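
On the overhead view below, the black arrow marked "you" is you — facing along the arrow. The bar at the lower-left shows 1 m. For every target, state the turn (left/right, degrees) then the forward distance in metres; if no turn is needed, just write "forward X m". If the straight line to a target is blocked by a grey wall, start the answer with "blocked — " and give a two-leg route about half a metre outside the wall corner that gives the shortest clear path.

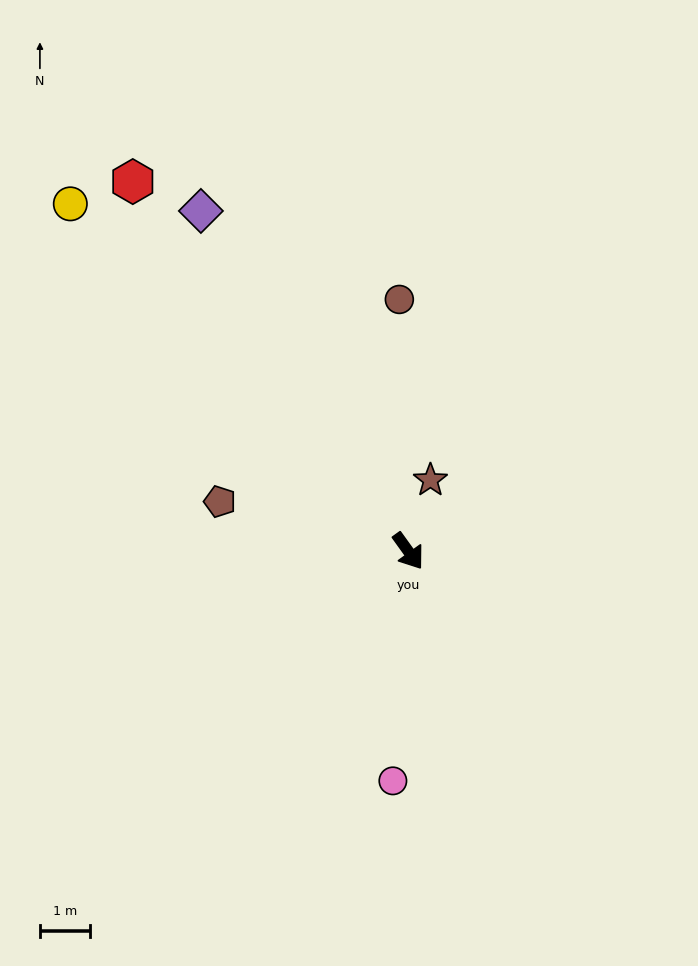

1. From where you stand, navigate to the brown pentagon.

turn right 140°, forward 3.9 m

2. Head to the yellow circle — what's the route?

turn right 171°, forward 9.8 m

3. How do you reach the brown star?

turn left 127°, forward 1.5 m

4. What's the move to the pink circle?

turn right 40°, forward 4.6 m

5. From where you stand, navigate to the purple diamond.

turn left 176°, forward 8.0 m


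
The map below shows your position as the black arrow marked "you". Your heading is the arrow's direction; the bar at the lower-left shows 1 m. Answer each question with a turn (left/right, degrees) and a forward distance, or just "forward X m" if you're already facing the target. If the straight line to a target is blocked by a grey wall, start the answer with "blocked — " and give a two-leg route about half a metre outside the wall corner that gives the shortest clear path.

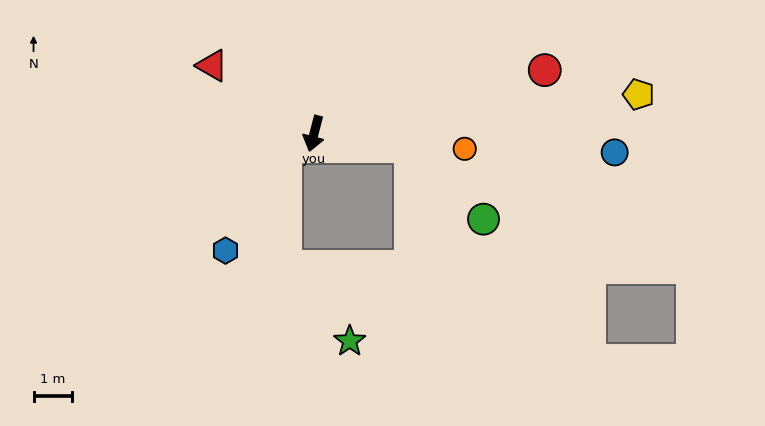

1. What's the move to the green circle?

blocked — turn left 97°, forward 2.5 m, then turn right 37°, forward 2.7 m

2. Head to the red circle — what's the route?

turn left 120°, forward 6.2 m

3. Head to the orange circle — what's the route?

turn left 99°, forward 3.9 m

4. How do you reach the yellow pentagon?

turn left 111°, forward 8.5 m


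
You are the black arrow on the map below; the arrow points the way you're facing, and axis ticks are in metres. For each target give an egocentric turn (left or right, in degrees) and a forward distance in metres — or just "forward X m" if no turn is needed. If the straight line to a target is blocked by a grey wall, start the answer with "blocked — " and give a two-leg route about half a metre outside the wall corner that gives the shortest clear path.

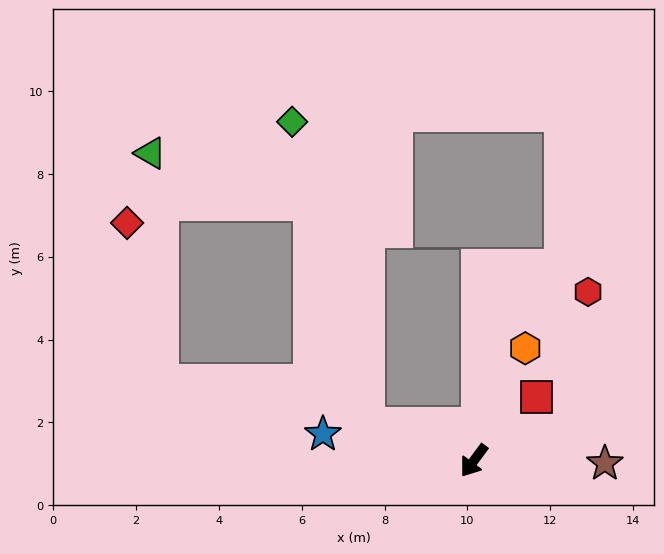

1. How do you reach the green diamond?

blocked — turn right 72°, forward 2.7 m, then turn right 58°, forward 7.5 m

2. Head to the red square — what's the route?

turn left 172°, forward 2.1 m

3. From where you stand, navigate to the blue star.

turn right 64°, forward 3.7 m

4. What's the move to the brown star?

turn left 125°, forward 3.2 m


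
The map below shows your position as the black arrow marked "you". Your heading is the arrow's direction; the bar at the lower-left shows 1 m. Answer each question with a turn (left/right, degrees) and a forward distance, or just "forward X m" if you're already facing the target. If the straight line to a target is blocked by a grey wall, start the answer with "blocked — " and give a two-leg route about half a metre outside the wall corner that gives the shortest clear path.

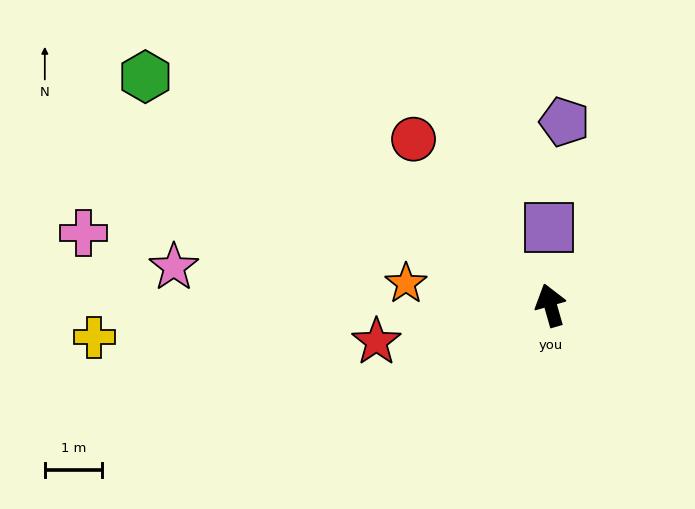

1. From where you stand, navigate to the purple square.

turn right 15°, forward 1.4 m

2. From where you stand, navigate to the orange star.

turn left 65°, forward 2.6 m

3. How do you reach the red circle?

turn left 24°, forward 3.8 m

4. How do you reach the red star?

turn left 86°, forward 3.1 m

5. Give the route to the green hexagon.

turn left 45°, forward 8.1 m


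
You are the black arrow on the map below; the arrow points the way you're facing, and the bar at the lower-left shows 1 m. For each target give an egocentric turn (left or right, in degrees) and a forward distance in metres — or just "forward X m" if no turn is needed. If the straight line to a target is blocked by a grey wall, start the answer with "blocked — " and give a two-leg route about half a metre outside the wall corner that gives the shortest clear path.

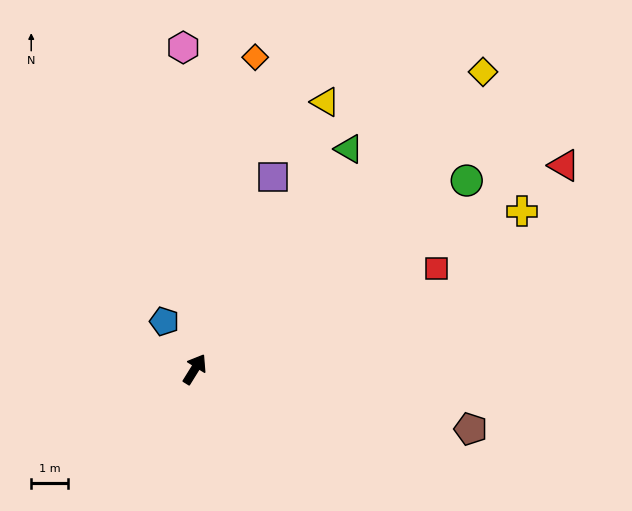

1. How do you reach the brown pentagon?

turn right 70°, forward 7.6 m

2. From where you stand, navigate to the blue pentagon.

turn left 64°, forward 1.5 m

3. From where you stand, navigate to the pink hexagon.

turn left 34°, forward 8.7 m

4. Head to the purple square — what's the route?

turn left 10°, forward 5.6 m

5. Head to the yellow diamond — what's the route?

turn right 12°, forward 11.2 m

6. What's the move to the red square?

turn right 36°, forward 7.1 m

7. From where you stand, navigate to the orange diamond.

turn left 21°, forward 8.6 m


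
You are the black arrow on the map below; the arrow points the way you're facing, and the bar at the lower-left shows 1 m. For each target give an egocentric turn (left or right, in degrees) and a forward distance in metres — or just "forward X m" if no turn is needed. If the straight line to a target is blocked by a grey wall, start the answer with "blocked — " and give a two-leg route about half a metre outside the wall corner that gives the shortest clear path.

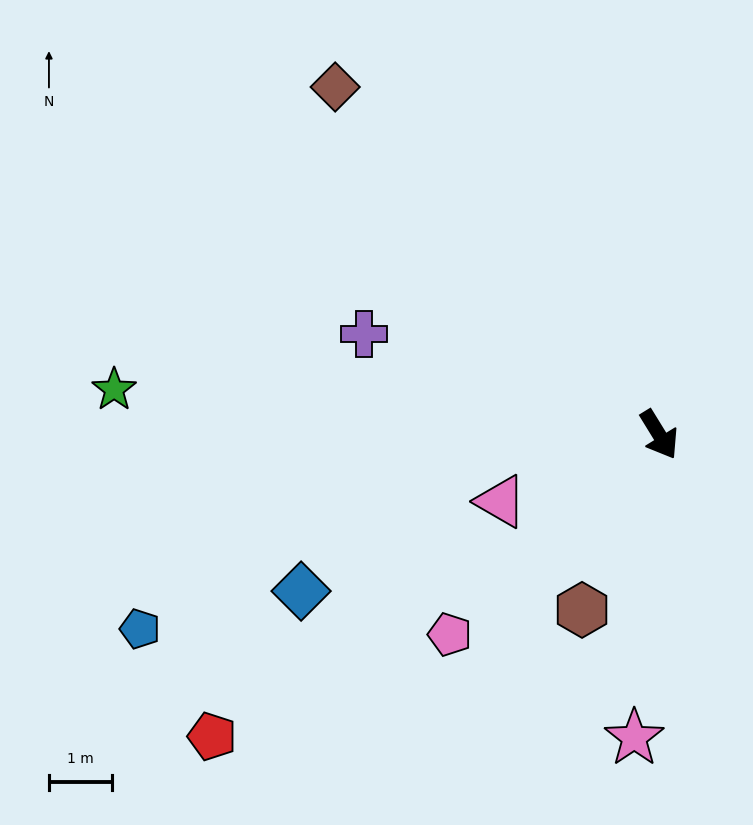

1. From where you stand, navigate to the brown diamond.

turn right 169°, forward 7.5 m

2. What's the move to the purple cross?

turn right 140°, forward 4.9 m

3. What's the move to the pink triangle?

turn right 99°, forward 2.7 m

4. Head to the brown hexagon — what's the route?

turn right 55°, forward 3.0 m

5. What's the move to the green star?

turn right 126°, forward 8.7 m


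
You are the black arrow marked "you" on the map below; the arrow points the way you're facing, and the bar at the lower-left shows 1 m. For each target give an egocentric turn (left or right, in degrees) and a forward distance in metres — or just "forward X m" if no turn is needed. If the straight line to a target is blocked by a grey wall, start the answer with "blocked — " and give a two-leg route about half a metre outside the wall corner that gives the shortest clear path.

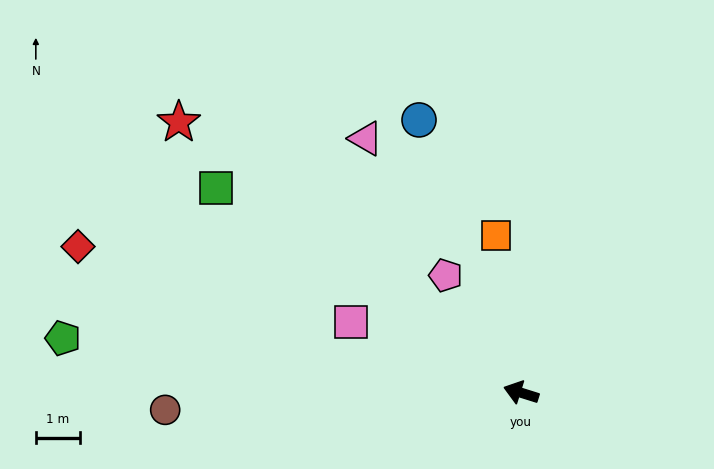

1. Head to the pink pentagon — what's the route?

turn right 40°, forward 3.2 m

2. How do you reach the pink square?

turn right 5°, forward 4.2 m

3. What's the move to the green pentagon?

turn left 11°, forward 10.6 m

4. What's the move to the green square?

turn right 16°, forward 8.4 m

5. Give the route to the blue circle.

turn right 52°, forward 6.7 m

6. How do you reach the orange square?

turn right 64°, forward 3.6 m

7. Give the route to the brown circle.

turn left 20°, forward 8.2 m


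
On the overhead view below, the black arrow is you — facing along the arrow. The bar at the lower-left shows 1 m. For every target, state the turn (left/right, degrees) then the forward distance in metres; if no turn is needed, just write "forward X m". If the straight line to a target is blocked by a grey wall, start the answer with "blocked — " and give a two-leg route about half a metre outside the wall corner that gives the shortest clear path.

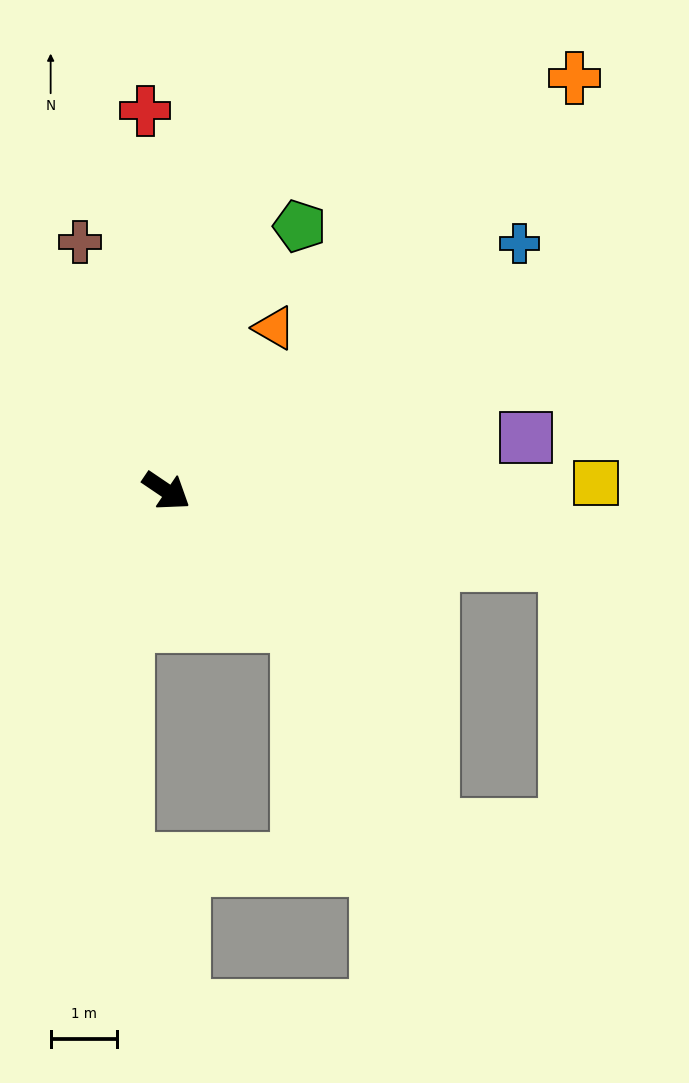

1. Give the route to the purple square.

turn left 42°, forward 5.5 m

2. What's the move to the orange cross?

turn left 79°, forward 8.7 m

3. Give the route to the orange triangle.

turn left 91°, forward 2.9 m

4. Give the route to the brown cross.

turn left 143°, forward 4.0 m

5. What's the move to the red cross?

turn left 127°, forward 5.7 m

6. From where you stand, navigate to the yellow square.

turn left 35°, forward 6.5 m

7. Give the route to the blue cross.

turn left 69°, forward 6.5 m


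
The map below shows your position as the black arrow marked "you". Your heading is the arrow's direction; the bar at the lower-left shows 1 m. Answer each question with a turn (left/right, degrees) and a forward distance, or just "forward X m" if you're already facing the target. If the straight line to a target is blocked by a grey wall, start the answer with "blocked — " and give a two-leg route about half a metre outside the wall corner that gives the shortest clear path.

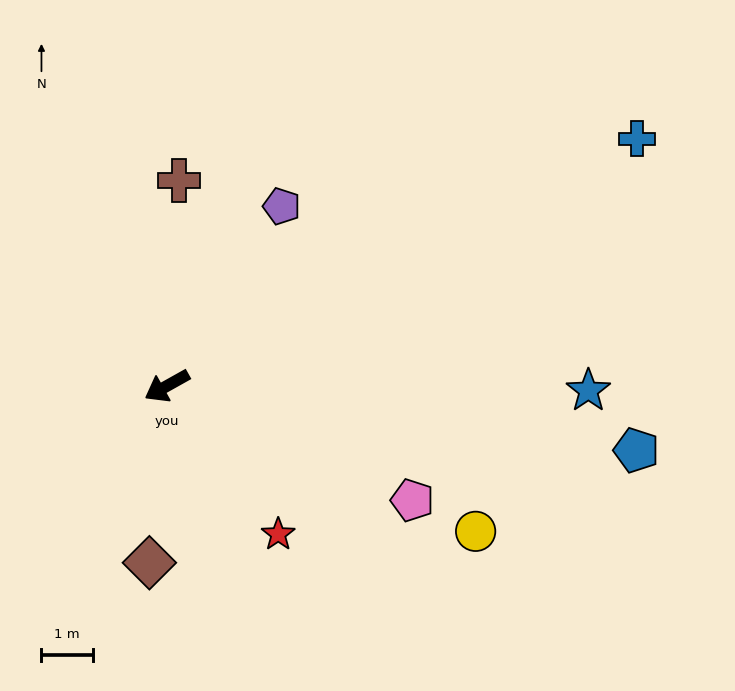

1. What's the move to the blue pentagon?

turn left 143°, forward 9.2 m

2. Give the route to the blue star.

turn left 150°, forward 8.2 m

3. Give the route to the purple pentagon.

turn right 152°, forward 4.1 m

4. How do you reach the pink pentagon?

turn left 126°, forward 5.3 m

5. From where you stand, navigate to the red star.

turn left 98°, forward 3.6 m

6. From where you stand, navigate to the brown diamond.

turn left 55°, forward 3.5 m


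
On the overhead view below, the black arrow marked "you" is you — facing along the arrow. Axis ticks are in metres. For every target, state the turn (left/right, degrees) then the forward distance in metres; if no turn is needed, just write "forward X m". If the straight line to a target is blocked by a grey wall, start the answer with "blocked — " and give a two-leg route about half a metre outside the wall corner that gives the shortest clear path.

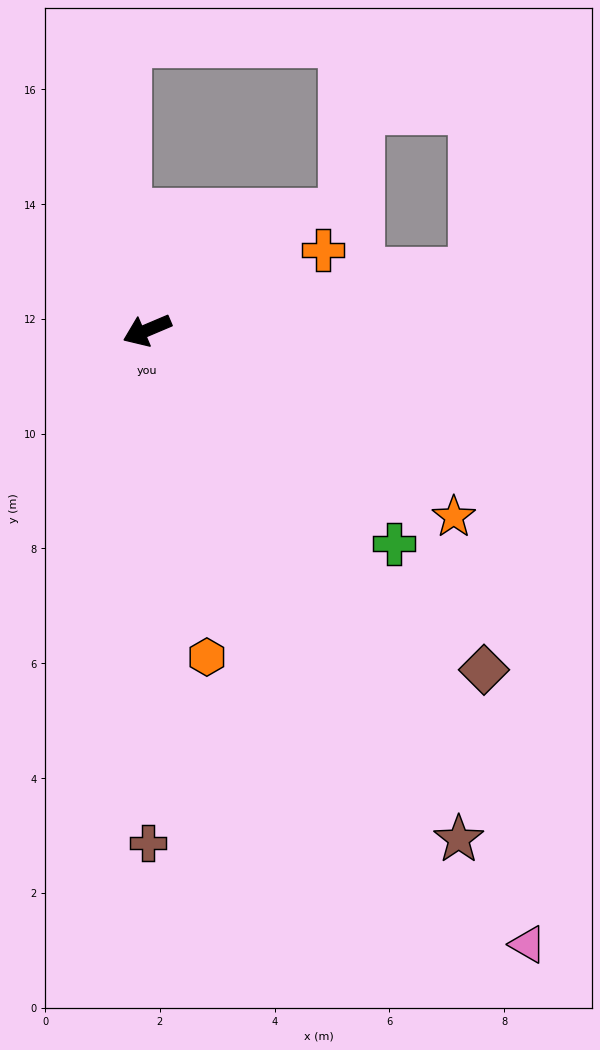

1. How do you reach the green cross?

turn left 116°, forward 5.7 m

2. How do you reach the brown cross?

turn left 67°, forward 8.9 m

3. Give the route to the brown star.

turn left 99°, forward 10.4 m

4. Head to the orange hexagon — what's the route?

turn left 77°, forward 5.8 m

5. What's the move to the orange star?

turn left 126°, forward 6.3 m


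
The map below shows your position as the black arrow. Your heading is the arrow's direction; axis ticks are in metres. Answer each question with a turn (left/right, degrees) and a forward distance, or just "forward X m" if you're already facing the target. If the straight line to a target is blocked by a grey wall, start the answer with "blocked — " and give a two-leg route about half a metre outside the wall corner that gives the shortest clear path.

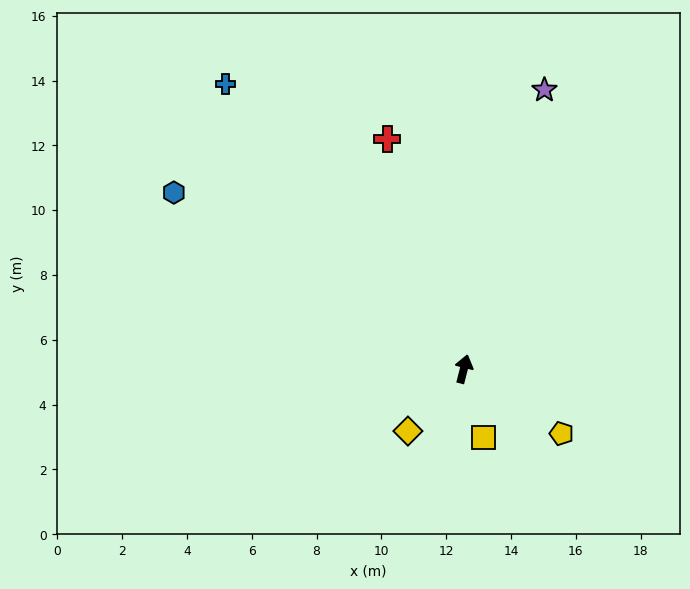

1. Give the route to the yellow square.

turn right 150°, forward 2.2 m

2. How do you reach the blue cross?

turn left 54°, forward 11.5 m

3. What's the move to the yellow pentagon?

turn right 109°, forward 3.6 m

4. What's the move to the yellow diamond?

turn left 152°, forward 2.6 m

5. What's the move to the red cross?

turn left 33°, forward 7.5 m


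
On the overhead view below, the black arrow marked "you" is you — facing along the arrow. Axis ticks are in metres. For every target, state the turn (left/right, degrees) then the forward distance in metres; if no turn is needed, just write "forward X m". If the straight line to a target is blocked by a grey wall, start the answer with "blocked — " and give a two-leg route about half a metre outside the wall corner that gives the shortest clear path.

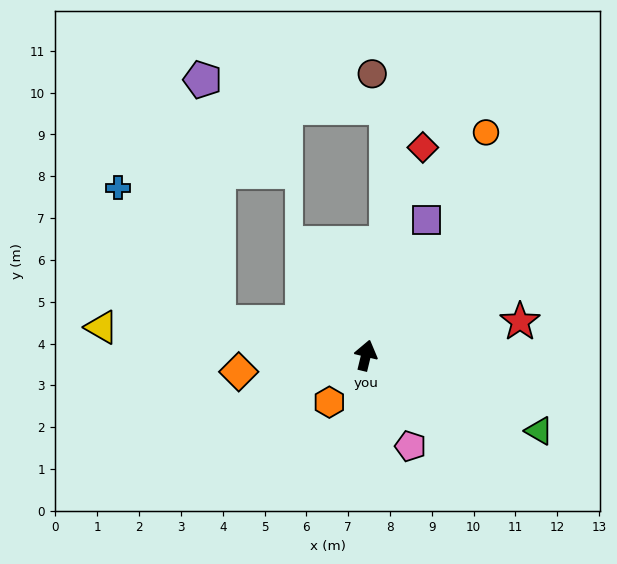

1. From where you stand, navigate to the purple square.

turn right 11°, forward 3.5 m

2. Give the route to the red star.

turn right 64°, forward 3.8 m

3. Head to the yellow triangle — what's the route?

turn left 97°, forward 6.4 m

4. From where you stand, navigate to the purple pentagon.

blocked — turn left 91°, forward 3.6 m, then turn right 74°, forward 5.8 m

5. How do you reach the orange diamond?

turn left 111°, forward 3.1 m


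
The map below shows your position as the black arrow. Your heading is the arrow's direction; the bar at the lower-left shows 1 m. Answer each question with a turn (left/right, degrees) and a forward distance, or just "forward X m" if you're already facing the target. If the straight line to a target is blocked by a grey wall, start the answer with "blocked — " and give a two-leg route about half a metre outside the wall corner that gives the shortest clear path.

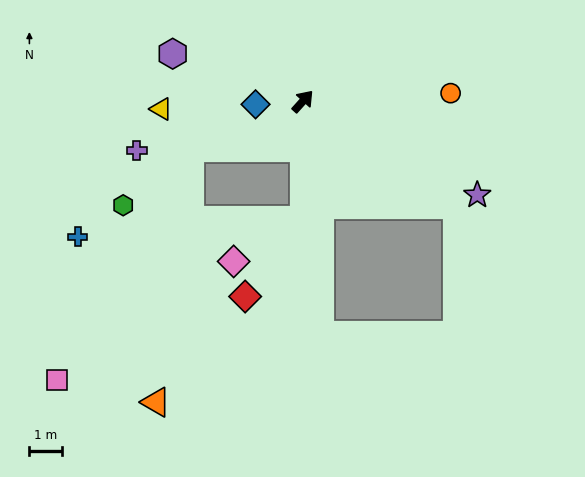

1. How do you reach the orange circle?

turn right 45°, forward 4.5 m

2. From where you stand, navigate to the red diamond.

blocked — turn right 137°, forward 3.6 m, then turn right 39°, forward 2.9 m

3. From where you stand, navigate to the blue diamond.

turn left 136°, forward 1.4 m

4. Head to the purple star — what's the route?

turn right 76°, forward 6.0 m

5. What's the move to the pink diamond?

blocked — turn right 137°, forward 3.6 m, then turn right 60°, forward 2.5 m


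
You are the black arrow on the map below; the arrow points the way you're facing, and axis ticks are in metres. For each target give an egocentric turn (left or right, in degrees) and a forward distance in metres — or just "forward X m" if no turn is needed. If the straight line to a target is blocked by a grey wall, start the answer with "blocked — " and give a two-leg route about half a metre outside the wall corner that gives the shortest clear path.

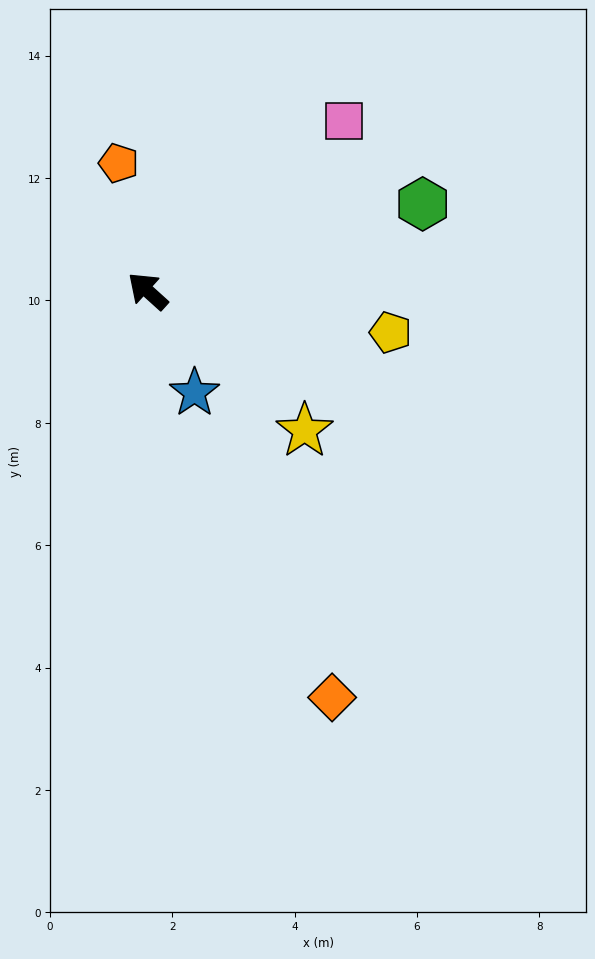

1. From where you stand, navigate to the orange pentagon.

turn right 35°, forward 2.1 m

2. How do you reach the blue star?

turn left 157°, forward 1.8 m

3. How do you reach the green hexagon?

turn right 120°, forward 4.7 m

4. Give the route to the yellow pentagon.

turn right 148°, forward 4.0 m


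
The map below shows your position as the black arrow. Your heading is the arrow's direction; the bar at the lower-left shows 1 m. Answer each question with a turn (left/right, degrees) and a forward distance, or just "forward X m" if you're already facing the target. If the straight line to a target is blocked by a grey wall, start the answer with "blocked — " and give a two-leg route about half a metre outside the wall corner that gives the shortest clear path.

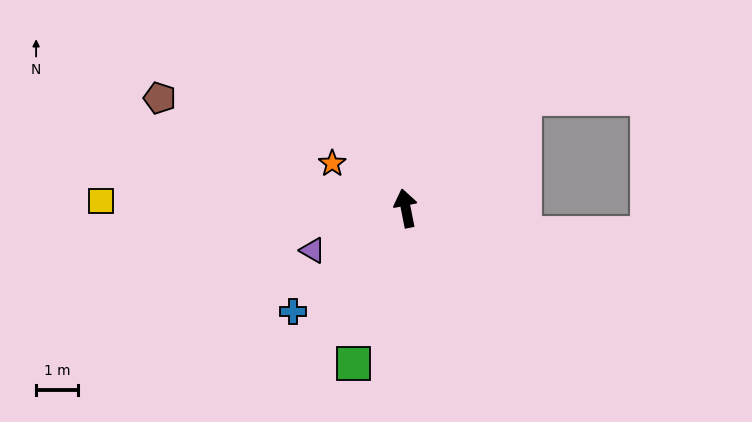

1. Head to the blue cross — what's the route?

turn left 121°, forward 3.7 m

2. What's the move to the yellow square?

turn left 77°, forward 7.3 m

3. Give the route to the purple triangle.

turn left 103°, forward 2.4 m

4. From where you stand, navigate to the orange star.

turn left 47°, forward 2.1 m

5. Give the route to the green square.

turn left 150°, forward 3.9 m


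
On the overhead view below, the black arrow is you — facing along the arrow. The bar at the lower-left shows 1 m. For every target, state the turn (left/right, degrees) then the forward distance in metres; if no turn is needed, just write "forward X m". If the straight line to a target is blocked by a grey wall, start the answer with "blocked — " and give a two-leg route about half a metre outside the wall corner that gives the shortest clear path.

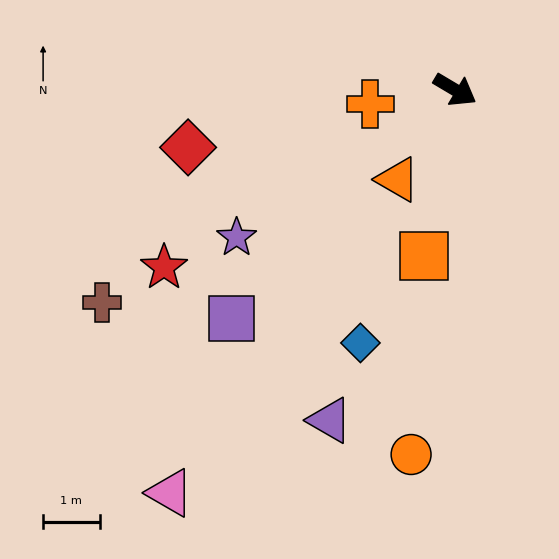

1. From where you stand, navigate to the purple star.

turn right 115°, forward 4.7 m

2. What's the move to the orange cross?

turn right 140°, forward 1.5 m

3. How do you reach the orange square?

turn right 70°, forward 3.0 m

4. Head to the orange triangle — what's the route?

turn right 92°, forward 1.9 m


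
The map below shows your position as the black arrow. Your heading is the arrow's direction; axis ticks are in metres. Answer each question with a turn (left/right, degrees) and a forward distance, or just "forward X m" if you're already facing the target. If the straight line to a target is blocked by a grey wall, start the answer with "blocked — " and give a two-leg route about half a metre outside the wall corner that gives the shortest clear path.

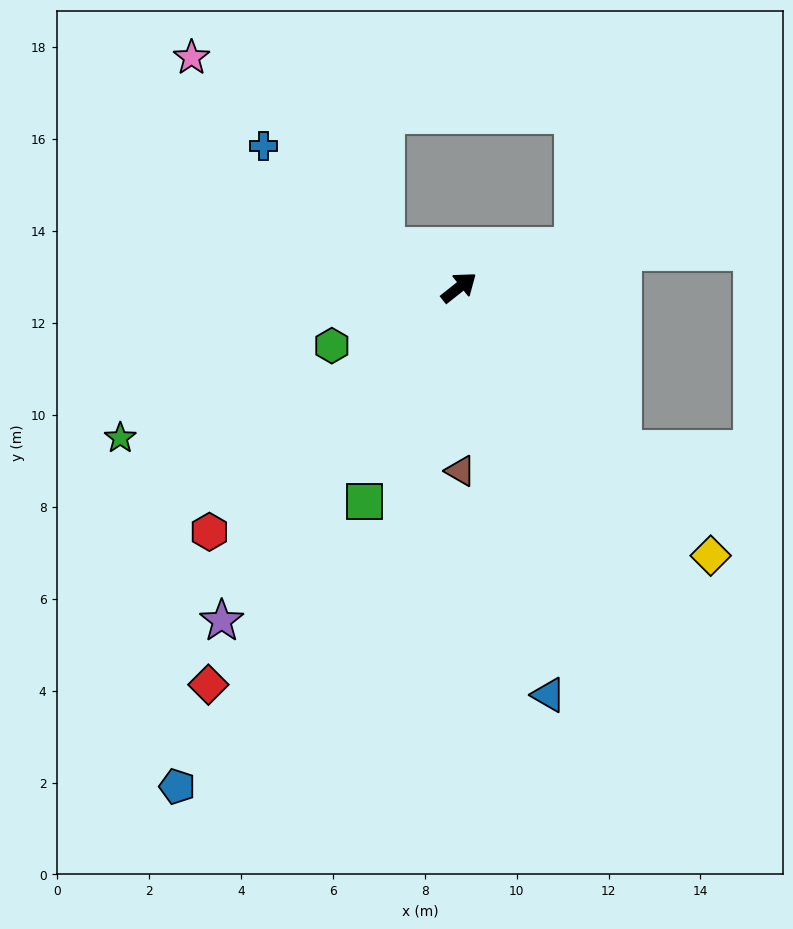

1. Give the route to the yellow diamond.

turn right 85°, forward 8.0 m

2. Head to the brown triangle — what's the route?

turn right 128°, forward 4.0 m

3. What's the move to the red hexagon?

turn right 174°, forward 7.6 m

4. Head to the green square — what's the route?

turn right 152°, forward 5.1 m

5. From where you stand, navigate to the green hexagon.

turn left 166°, forward 3.0 m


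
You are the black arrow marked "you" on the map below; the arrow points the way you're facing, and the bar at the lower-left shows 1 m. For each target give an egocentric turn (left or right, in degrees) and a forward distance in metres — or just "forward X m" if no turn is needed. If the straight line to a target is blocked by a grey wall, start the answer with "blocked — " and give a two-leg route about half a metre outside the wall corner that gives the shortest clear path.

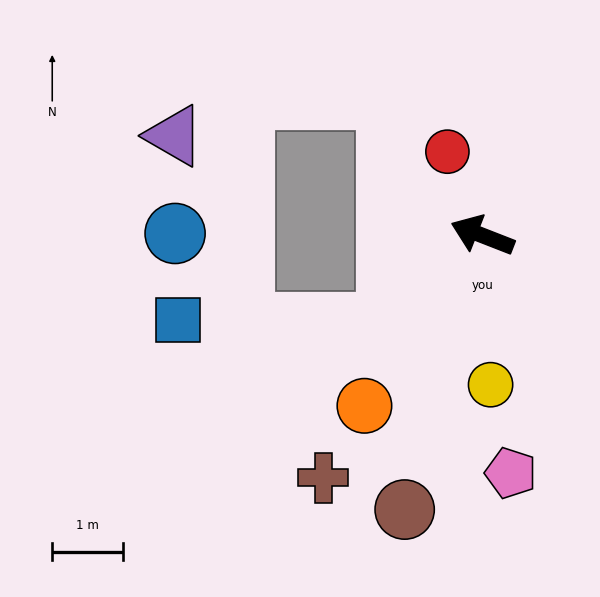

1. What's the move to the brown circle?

turn left 95°, forward 4.0 m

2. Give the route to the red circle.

turn right 46°, forward 1.3 m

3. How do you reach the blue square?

blocked — turn left 64°, forward 1.8 m, then turn right 43°, forward 2.9 m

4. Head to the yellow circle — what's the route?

turn left 114°, forward 2.1 m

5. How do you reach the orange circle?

turn left 77°, forward 2.9 m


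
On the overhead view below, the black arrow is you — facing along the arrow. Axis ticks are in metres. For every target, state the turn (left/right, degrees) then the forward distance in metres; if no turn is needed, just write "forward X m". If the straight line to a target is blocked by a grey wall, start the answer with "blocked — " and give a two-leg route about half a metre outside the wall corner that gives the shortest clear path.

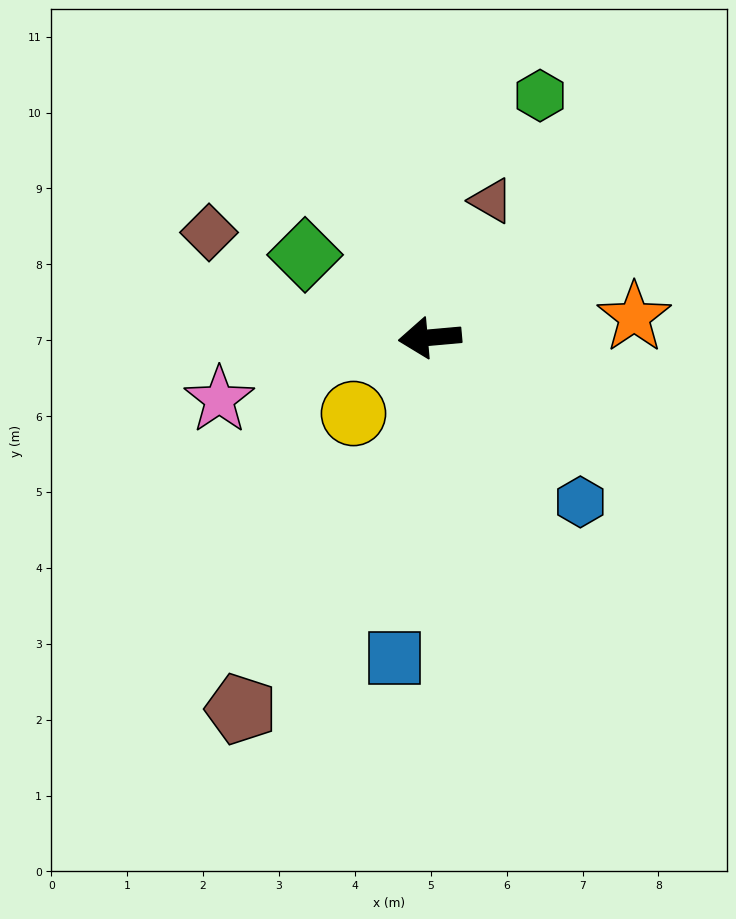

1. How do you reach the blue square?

turn left 79°, forward 4.2 m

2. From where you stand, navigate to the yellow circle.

turn left 40°, forward 1.4 m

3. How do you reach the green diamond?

turn right 39°, forward 2.0 m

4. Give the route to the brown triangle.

turn right 119°, forward 2.0 m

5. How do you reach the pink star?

turn left 11°, forward 2.9 m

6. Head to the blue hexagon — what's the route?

turn left 127°, forward 2.9 m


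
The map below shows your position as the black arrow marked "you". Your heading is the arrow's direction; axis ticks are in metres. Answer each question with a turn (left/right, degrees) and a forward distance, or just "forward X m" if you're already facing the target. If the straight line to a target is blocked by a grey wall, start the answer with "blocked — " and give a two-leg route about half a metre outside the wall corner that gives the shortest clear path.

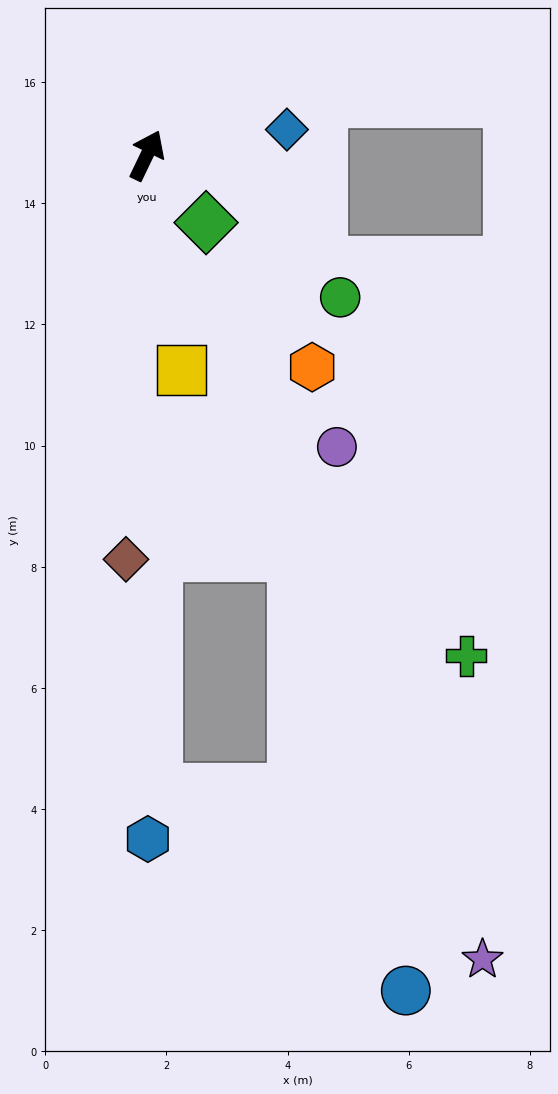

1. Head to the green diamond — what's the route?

turn right 113°, forward 1.5 m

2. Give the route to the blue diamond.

turn right 54°, forward 2.4 m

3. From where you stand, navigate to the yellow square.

turn right 145°, forward 3.6 m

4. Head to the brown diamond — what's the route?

turn right 157°, forward 6.7 m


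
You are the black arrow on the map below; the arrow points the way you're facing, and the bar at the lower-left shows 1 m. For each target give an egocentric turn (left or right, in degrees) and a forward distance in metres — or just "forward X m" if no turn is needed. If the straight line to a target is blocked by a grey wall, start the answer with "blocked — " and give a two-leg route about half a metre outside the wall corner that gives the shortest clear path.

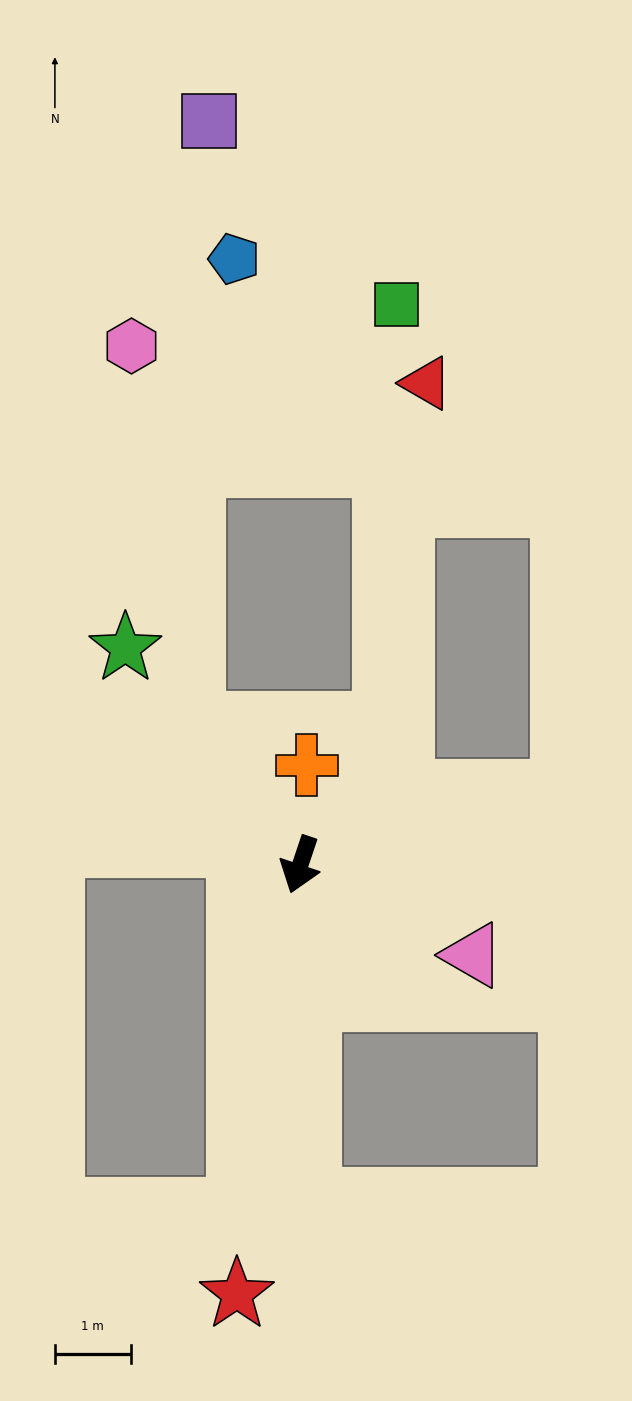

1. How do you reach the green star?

turn right 123°, forward 3.7 m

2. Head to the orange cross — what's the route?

turn right 165°, forward 1.3 m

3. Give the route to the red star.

turn left 10°, forward 5.7 m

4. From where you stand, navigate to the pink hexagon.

blocked — turn right 124°, forward 2.3 m, then turn right 28°, forward 5.0 m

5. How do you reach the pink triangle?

turn left 81°, forward 2.6 m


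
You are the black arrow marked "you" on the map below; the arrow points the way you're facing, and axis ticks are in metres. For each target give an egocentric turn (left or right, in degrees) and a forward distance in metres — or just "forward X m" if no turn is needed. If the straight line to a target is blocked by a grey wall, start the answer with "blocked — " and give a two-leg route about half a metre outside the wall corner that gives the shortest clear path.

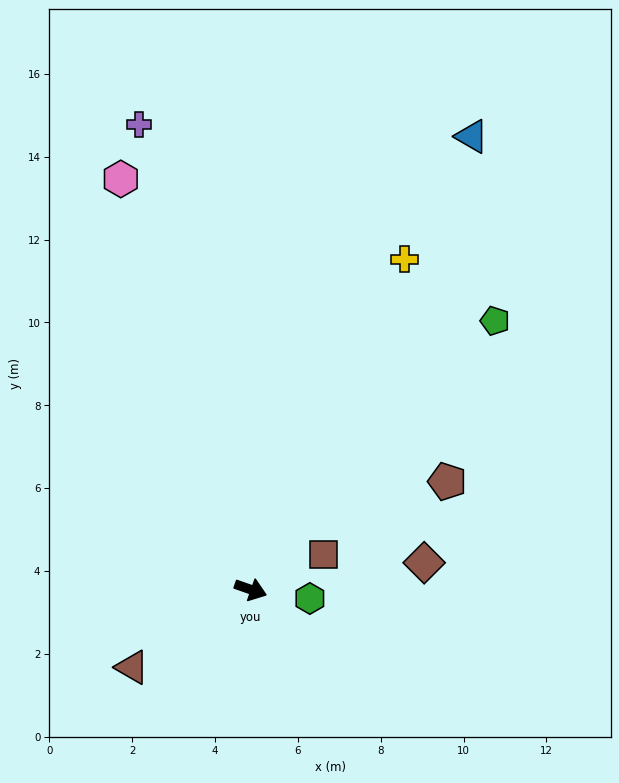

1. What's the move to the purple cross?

turn left 123°, forward 11.5 m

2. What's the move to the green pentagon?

turn left 67°, forward 8.8 m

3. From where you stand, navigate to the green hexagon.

turn left 11°, forward 1.4 m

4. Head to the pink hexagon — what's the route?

turn left 127°, forward 10.4 m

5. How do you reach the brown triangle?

turn right 127°, forward 3.4 m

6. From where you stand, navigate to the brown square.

turn left 45°, forward 2.0 m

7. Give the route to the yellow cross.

turn left 84°, forward 8.8 m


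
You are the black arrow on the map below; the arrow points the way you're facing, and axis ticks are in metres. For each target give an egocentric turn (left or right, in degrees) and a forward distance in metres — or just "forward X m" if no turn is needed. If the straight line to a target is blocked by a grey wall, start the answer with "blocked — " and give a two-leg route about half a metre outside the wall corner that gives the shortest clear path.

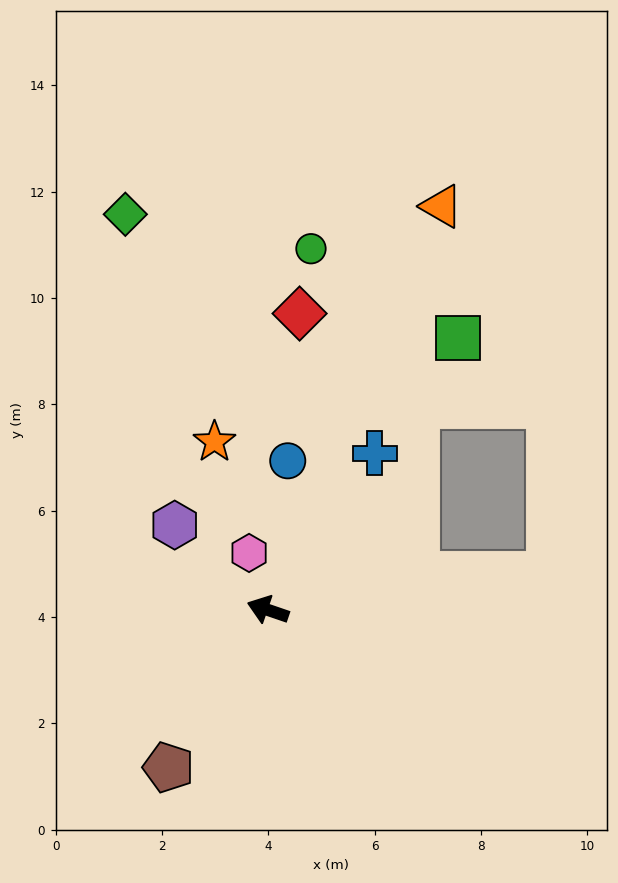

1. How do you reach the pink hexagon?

turn right 53°, forward 1.1 m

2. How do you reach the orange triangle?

turn right 94°, forward 8.3 m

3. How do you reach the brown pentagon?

turn left 77°, forward 3.5 m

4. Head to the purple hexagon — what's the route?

turn right 23°, forward 2.4 m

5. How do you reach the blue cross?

turn right 105°, forward 3.6 m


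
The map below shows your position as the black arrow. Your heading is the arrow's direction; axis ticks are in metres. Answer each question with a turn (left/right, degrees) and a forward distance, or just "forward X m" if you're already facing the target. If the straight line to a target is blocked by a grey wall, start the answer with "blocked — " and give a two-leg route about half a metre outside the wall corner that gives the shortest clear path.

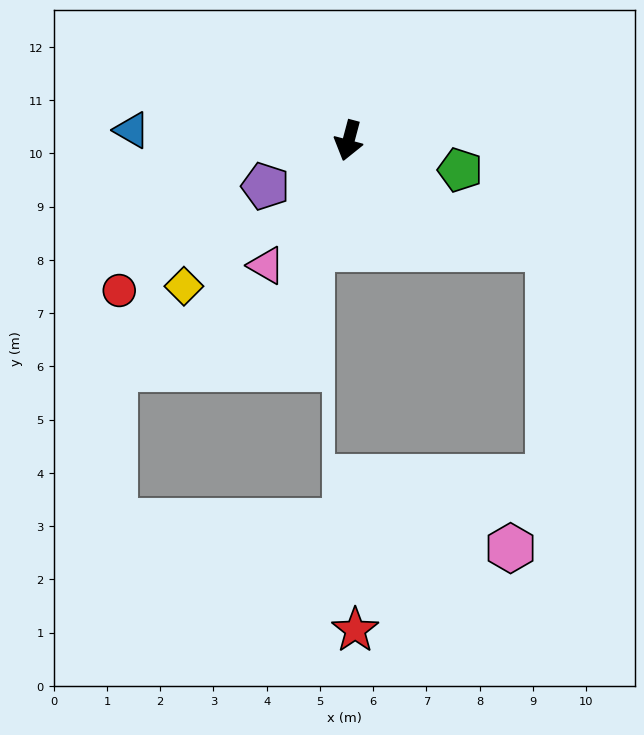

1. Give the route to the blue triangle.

turn right 78°, forward 4.1 m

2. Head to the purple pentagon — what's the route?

turn right 46°, forward 1.8 m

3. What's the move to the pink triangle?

turn right 19°, forward 2.8 m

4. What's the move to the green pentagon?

turn left 90°, forward 2.2 m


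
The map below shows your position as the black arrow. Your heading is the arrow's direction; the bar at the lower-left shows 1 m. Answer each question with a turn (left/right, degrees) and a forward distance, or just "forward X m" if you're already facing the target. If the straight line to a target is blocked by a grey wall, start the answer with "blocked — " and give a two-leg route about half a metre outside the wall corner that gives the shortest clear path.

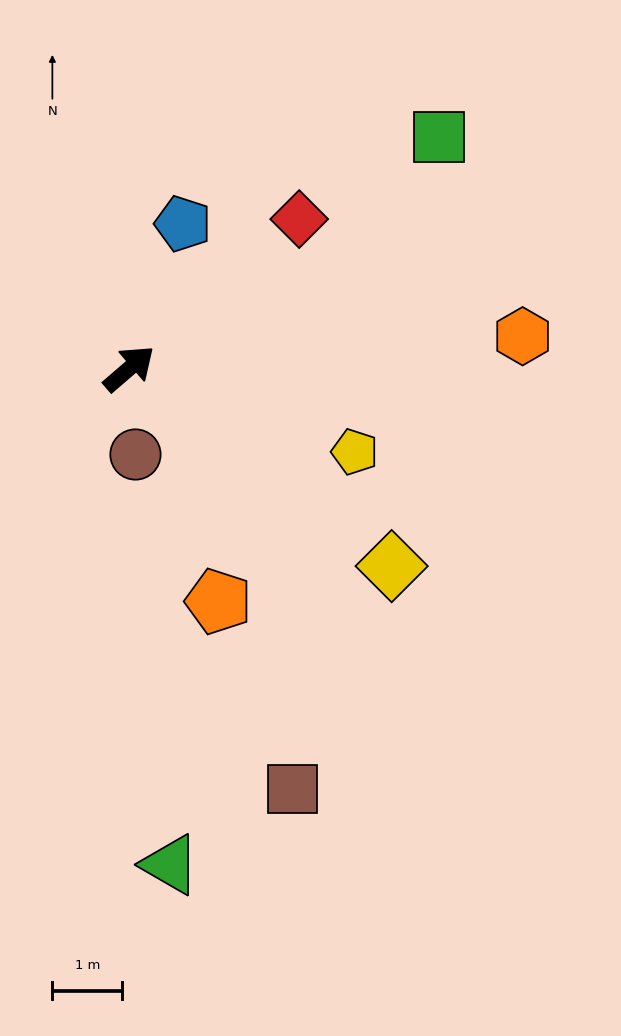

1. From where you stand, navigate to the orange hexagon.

turn right 36°, forward 5.7 m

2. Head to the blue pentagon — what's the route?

turn left 29°, forward 2.2 m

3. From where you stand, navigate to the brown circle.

turn right 127°, forward 1.2 m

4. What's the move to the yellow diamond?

turn right 78°, forward 4.7 m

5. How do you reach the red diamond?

forward 3.2 m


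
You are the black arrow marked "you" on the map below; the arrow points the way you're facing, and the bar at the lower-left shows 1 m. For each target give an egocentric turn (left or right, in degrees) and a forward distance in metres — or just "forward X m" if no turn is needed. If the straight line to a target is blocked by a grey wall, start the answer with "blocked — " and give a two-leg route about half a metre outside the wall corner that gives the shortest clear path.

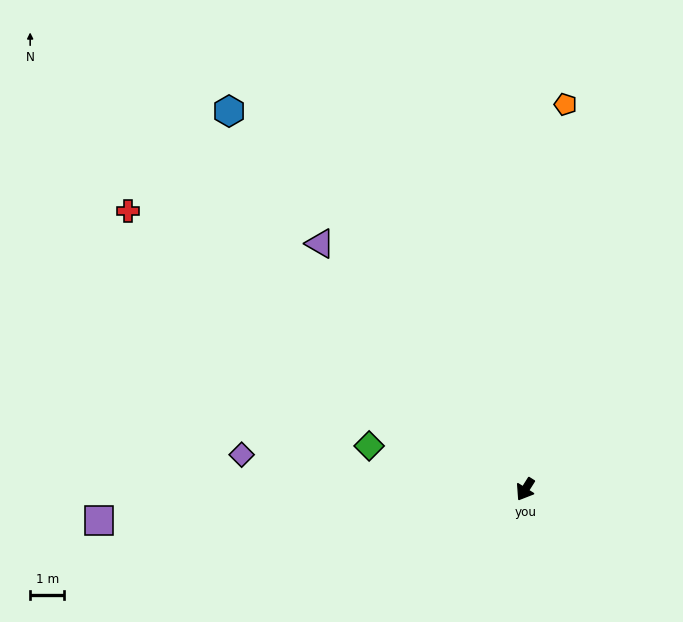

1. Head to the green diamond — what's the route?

turn right 73°, forward 4.7 m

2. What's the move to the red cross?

turn right 93°, forward 14.1 m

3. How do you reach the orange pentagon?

turn right 154°, forward 11.3 m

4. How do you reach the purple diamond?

turn right 65°, forward 8.3 m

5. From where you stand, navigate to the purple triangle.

turn right 108°, forward 9.3 m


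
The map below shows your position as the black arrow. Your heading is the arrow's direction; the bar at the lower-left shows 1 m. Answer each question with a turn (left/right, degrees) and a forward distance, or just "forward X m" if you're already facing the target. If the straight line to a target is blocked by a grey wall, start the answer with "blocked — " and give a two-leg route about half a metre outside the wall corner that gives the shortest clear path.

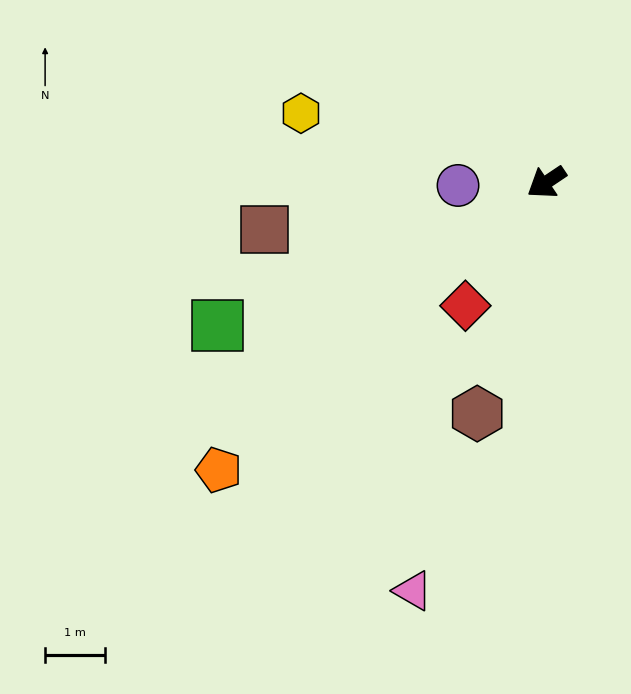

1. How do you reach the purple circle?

turn right 32°, forward 1.5 m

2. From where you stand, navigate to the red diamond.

turn left 23°, forward 2.5 m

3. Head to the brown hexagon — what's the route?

turn left 39°, forward 4.0 m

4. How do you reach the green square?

turn right 10°, forward 6.0 m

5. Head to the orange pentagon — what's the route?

turn left 7°, forward 7.3 m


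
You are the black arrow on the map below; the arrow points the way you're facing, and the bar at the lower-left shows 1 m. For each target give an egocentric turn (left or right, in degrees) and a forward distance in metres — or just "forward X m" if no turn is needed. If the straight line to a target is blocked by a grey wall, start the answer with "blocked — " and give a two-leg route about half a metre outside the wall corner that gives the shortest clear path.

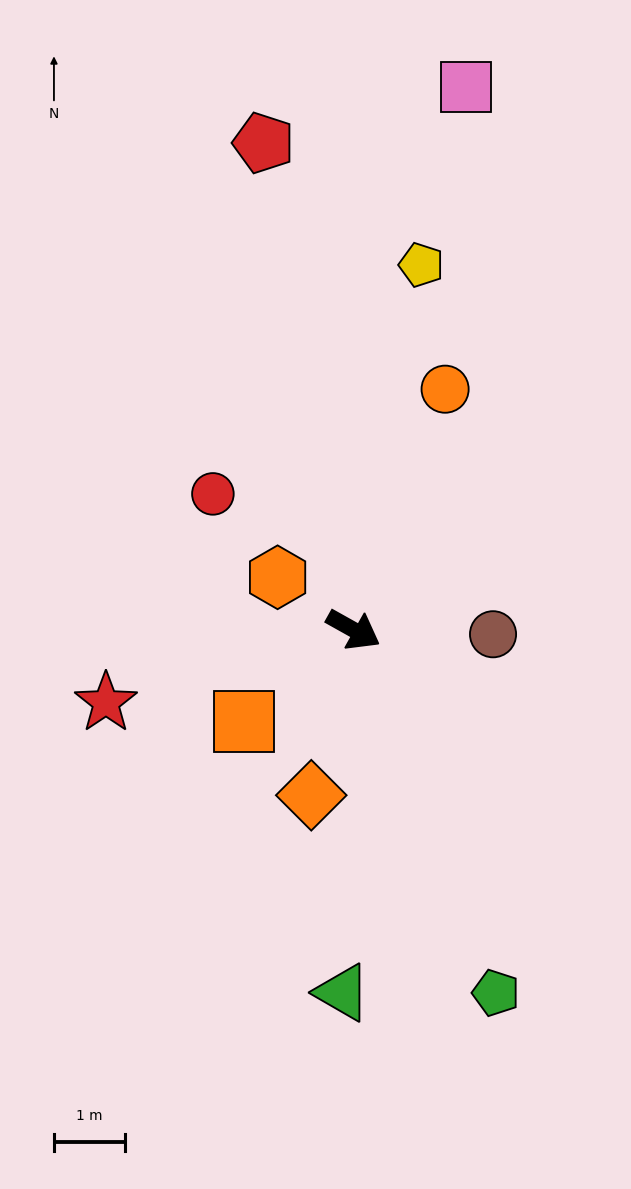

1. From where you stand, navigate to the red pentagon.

turn left 130°, forward 6.9 m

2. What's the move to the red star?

turn right 134°, forward 3.6 m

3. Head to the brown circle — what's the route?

turn left 27°, forward 2.0 m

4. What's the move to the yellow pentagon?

turn left 109°, forward 5.2 m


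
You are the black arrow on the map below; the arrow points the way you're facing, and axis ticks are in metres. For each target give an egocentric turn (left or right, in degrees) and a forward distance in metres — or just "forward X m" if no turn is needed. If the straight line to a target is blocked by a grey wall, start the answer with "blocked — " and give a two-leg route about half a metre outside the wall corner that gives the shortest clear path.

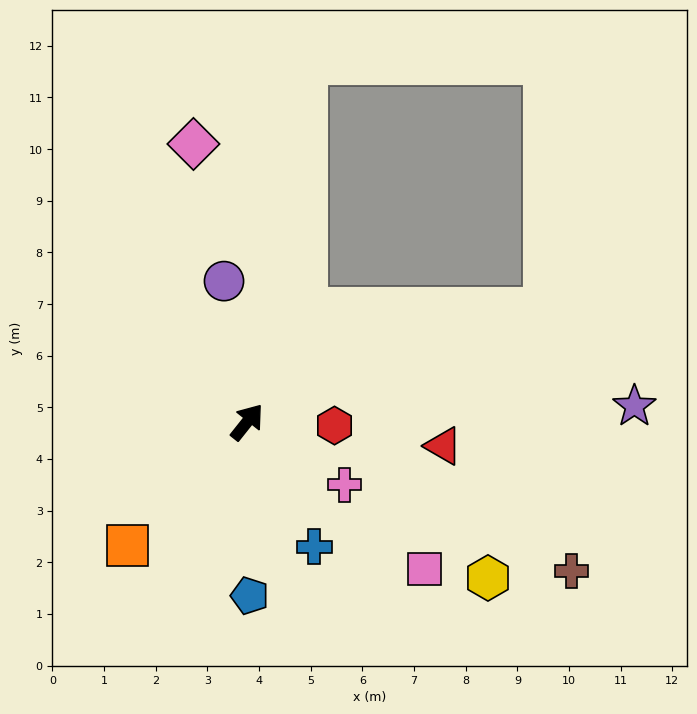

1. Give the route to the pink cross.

turn right 84°, forward 2.2 m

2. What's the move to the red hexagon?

turn right 54°, forward 1.7 m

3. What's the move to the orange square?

turn left 174°, forward 3.3 m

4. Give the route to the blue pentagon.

turn right 141°, forward 3.4 m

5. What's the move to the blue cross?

turn right 113°, forward 2.7 m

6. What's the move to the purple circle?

turn left 48°, forward 2.8 m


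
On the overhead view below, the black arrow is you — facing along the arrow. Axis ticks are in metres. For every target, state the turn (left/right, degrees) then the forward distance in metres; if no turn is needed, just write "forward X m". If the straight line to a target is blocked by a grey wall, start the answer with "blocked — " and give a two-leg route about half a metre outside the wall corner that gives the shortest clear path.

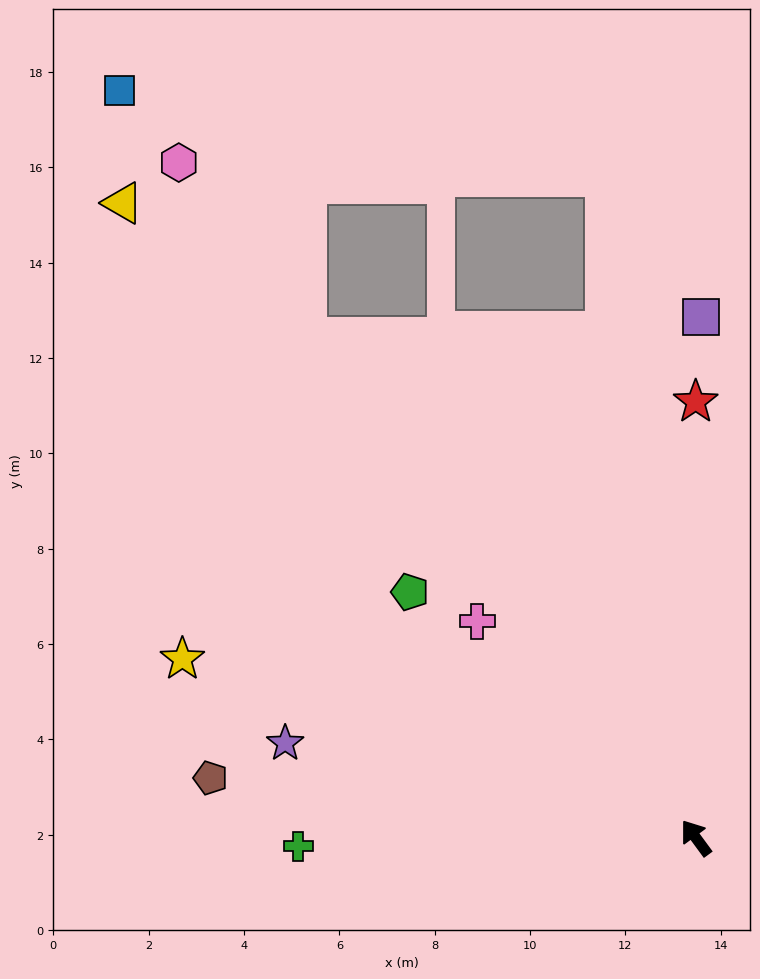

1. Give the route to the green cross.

turn left 55°, forward 8.3 m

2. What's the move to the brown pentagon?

turn left 47°, forward 10.3 m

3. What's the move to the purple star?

turn left 41°, forward 8.8 m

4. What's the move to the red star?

turn right 36°, forward 9.1 m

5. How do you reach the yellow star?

turn left 34°, forward 11.4 m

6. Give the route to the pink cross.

turn left 9°, forward 6.5 m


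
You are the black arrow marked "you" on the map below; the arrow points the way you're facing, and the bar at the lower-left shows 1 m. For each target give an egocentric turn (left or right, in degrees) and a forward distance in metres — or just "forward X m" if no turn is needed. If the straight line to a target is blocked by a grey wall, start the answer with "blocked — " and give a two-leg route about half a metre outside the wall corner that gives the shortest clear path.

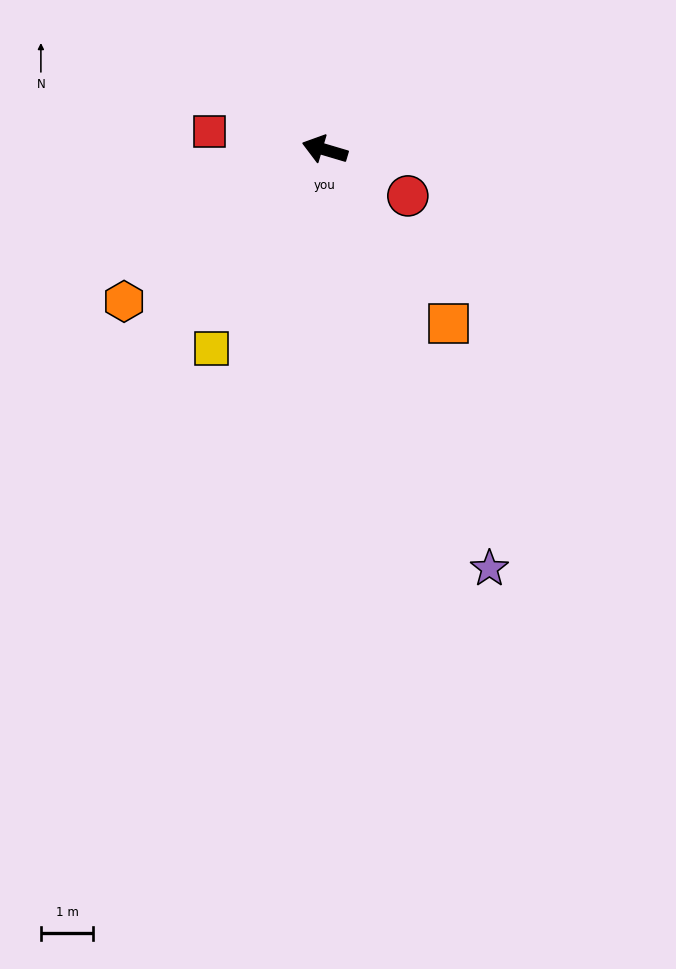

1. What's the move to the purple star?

turn left 128°, forward 8.6 m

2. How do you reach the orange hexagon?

turn left 54°, forward 4.8 m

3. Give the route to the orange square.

turn left 142°, forward 4.1 m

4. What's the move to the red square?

turn left 7°, forward 2.2 m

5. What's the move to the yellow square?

turn left 77°, forward 4.4 m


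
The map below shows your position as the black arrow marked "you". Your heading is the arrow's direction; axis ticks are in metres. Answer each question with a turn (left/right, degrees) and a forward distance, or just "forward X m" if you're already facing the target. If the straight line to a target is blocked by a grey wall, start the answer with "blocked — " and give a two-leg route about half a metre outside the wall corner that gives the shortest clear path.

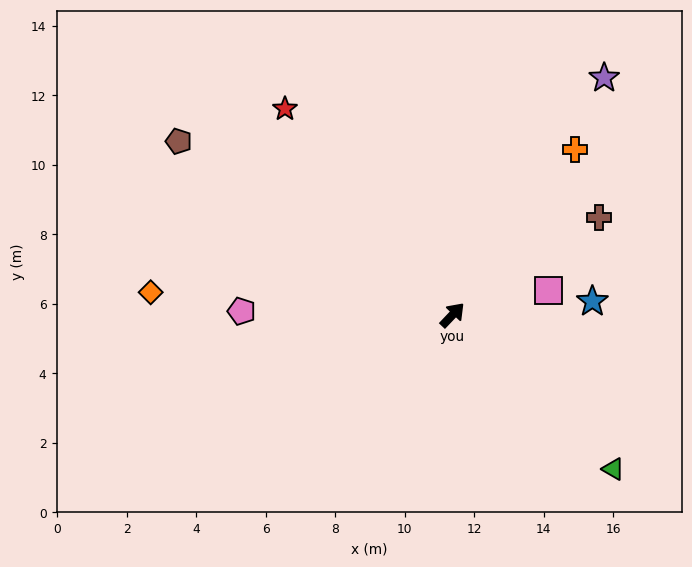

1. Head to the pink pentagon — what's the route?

turn left 133°, forward 6.1 m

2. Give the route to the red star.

turn left 83°, forward 7.6 m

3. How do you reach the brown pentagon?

turn left 101°, forward 9.3 m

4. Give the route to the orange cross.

turn left 7°, forward 5.9 m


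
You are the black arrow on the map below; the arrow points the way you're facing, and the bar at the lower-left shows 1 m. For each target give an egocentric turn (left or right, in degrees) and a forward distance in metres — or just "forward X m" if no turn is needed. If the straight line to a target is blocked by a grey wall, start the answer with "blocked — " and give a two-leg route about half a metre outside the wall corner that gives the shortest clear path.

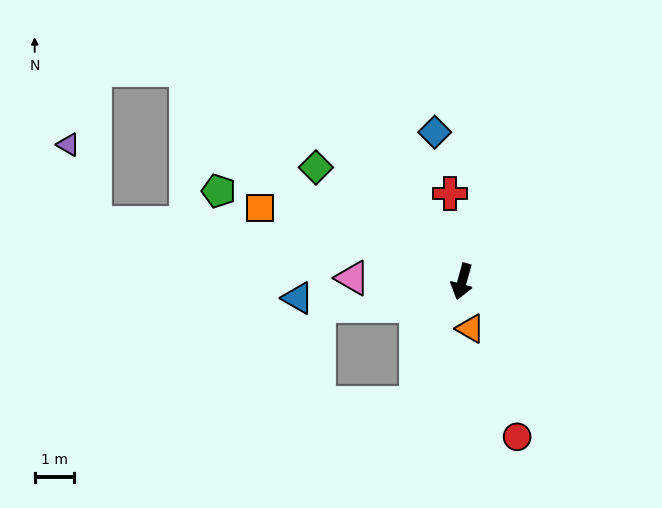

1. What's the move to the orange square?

turn right 94°, forward 5.5 m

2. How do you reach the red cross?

turn right 157°, forward 2.3 m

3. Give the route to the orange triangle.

turn left 26°, forward 1.2 m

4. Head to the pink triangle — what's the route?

turn right 76°, forward 2.8 m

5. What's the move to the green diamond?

turn right 112°, forward 4.7 m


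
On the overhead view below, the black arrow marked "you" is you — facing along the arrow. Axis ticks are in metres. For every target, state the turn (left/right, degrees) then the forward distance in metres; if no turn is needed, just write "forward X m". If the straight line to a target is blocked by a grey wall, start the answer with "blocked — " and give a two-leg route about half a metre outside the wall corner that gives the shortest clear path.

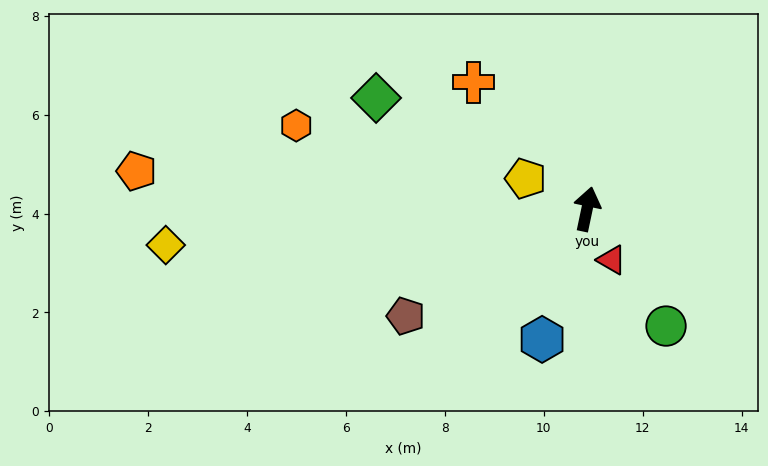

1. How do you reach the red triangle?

turn right 142°, forward 1.1 m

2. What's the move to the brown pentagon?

turn left 132°, forward 4.3 m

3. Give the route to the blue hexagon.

turn left 173°, forward 2.8 m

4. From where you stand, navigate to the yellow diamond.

turn left 107°, forward 8.6 m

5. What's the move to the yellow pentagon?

turn left 76°, forward 1.4 m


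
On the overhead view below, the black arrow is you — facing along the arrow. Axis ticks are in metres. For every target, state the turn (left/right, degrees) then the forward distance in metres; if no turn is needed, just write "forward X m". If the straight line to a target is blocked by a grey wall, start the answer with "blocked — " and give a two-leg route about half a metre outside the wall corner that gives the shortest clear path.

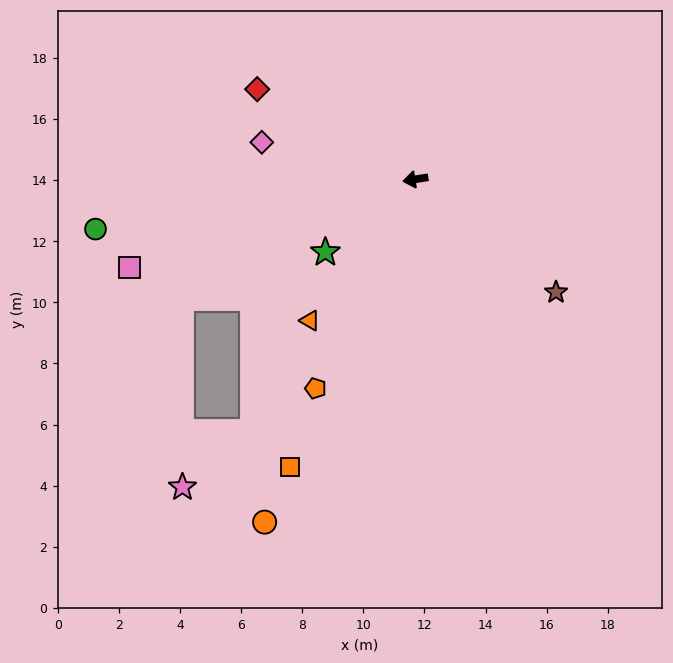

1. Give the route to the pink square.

turn left 8°, forward 9.8 m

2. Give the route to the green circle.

forward 10.6 m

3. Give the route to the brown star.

turn left 132°, forward 5.9 m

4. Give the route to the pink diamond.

turn right 23°, forward 5.2 m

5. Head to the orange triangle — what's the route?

turn left 44°, forward 5.8 m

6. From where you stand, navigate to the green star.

turn left 30°, forward 3.8 m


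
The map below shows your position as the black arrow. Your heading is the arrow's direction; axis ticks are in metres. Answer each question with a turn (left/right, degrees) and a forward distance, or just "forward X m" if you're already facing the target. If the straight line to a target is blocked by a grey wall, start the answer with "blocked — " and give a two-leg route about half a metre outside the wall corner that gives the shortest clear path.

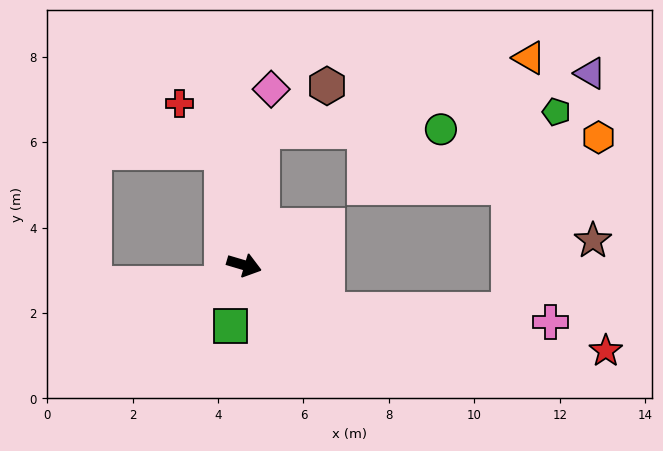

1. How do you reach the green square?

turn right 86°, forward 1.5 m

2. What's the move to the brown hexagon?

blocked — turn left 99°, forward 3.2 m, then turn right 48°, forward 1.9 m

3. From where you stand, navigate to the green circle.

blocked — turn left 99°, forward 3.2 m, then turn right 82°, forward 4.2 m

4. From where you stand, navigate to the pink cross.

blocked — turn right 12°, forward 2.2 m, then turn left 25°, forward 5.2 m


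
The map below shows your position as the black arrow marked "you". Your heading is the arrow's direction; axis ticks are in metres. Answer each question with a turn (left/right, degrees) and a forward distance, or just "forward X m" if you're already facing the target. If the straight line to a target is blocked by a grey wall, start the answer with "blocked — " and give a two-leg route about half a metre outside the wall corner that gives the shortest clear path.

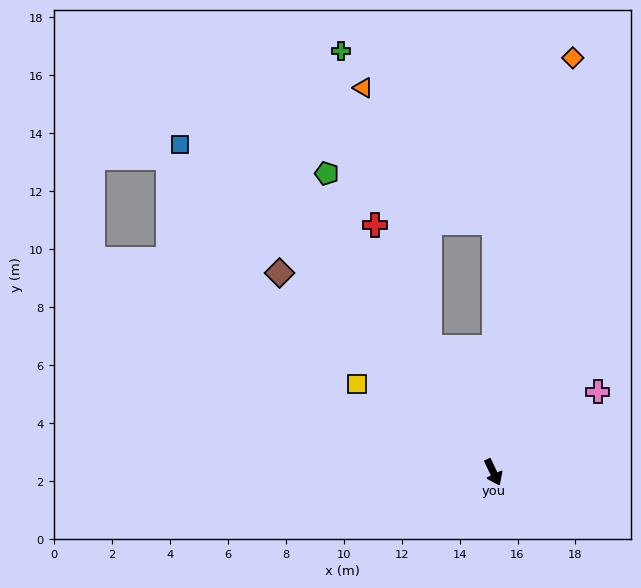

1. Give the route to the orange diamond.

turn left 144°, forward 14.6 m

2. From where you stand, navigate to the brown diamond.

turn right 158°, forward 10.1 m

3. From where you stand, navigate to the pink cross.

turn left 102°, forward 4.6 m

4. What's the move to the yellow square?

turn right 148°, forward 5.6 m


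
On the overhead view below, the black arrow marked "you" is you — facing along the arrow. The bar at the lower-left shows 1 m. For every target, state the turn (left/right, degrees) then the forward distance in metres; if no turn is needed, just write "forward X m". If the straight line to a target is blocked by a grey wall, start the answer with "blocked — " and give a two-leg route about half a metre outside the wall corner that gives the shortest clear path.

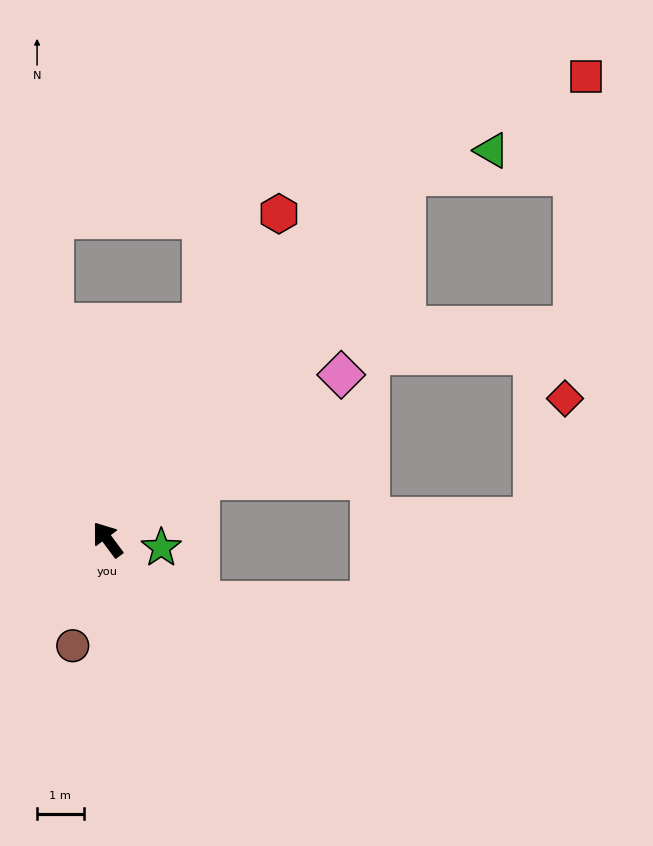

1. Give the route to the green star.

turn right 135°, forward 1.2 m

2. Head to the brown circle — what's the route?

turn left 125°, forward 2.4 m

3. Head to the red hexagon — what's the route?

turn right 64°, forward 7.9 m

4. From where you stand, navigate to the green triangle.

blocked — turn right 76°, forward 10.1 m, then turn right 34°, forward 1.9 m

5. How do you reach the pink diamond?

turn right 92°, forward 6.1 m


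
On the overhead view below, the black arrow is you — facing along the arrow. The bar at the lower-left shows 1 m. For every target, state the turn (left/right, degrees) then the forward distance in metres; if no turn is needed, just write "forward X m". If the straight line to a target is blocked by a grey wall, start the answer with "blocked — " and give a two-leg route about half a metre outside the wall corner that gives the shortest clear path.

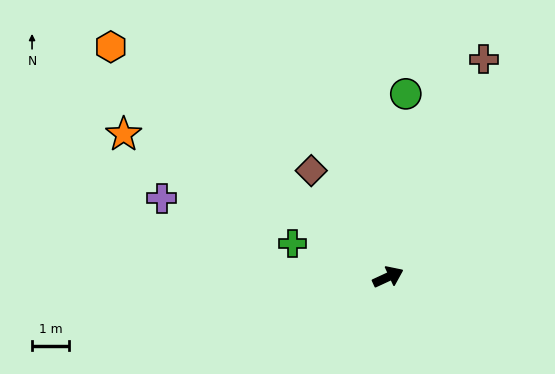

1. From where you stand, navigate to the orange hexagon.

turn left 116°, forward 9.7 m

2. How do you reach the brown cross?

turn left 41°, forward 6.4 m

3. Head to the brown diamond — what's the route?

turn left 101°, forward 3.5 m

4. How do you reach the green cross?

turn left 136°, forward 2.7 m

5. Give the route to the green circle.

turn left 60°, forward 5.0 m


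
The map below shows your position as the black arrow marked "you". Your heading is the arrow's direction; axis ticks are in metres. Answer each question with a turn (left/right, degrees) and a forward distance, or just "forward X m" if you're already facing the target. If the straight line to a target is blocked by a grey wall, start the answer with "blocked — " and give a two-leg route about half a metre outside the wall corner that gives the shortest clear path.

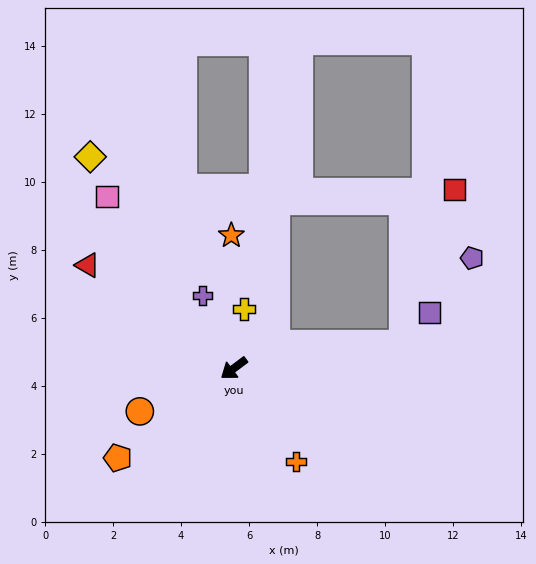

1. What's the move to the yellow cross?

turn right 137°, forward 1.8 m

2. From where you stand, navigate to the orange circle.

turn right 12°, forward 3.0 m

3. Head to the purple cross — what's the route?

turn right 104°, forward 2.3 m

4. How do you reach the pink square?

turn right 90°, forward 6.3 m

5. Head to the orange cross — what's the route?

turn left 87°, forward 3.3 m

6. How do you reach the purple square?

blocked — turn left 151°, forward 5.0 m, then turn left 43°, forward 1.2 m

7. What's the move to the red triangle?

turn right 72°, forward 5.3 m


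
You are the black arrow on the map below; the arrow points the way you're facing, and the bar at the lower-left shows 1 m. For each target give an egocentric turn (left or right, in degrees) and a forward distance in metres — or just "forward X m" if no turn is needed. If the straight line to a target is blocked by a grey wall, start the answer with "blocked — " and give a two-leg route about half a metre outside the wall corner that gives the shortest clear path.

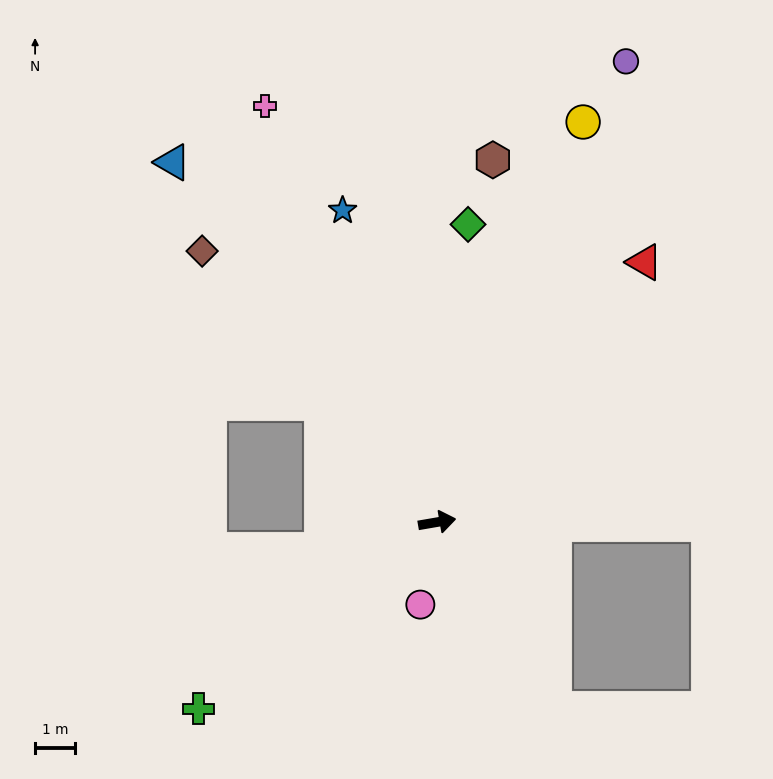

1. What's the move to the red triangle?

turn left 42°, forward 8.3 m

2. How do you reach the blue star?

turn left 97°, forward 8.1 m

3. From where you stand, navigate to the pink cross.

turn left 103°, forward 11.2 m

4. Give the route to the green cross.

turn right 152°, forward 7.5 m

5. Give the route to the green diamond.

turn left 74°, forward 7.4 m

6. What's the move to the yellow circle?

turn left 60°, forward 10.6 m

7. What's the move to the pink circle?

turn right 111°, forward 2.1 m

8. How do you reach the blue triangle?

turn left 117°, forward 11.1 m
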